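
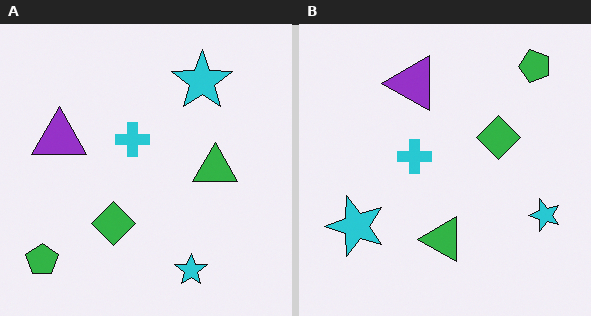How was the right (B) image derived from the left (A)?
Transposed (reflected across the top-left ↔ bottom-right diagonal).

Shapes have swapped their row and column positions — what was in the top-right is now in the bottom-left — a diagonal reflection.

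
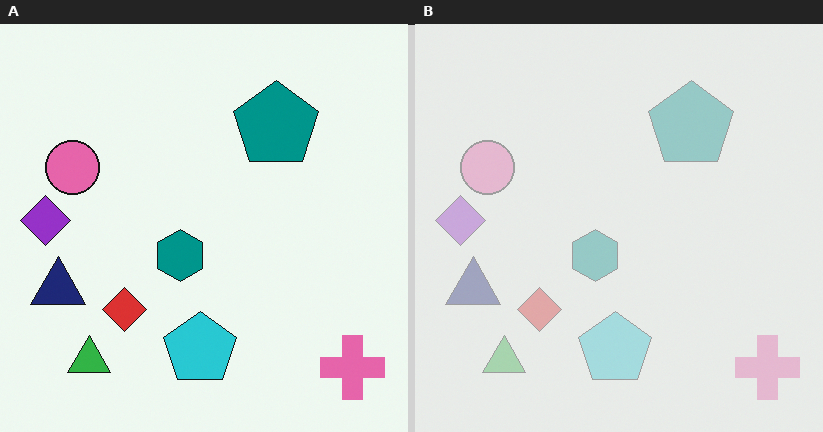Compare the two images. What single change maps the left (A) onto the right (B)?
The right (B) image is the left (A) given much lower contrast.

Tones are pushed toward mid-grey across the whole image — a global contrast change.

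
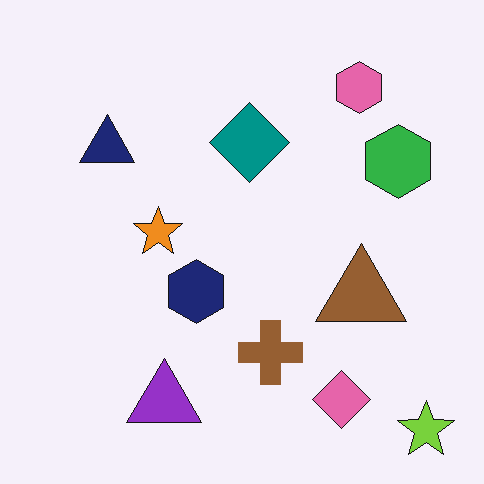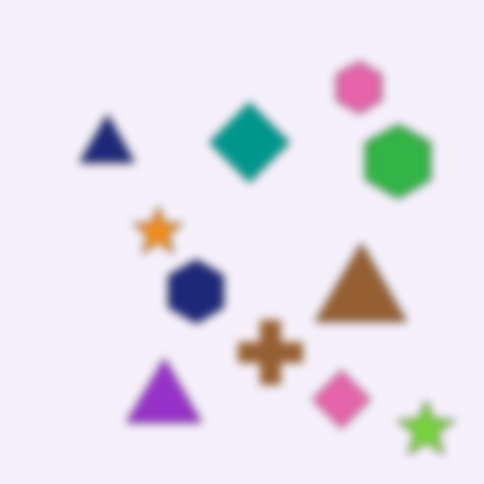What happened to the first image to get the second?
The second image is the first moderately blurred.

Shape edges and outlines are uniformly softened across the whole image.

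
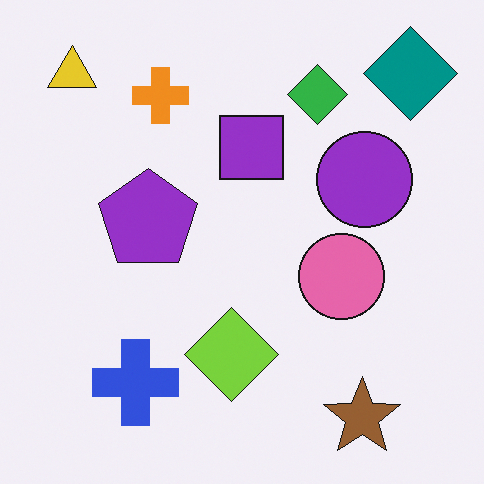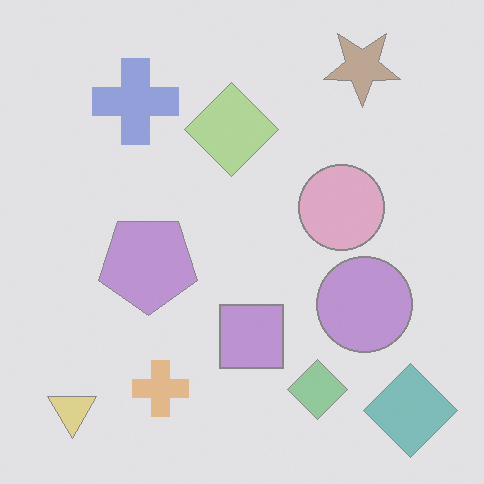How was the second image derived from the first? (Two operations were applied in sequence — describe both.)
This is the original image washed out (contrast reduced), then flipped vertically (top ↔ bottom).

Tones are pushed toward mid-grey across the whole image — a global contrast change. The brown star is in the bottom-right of the first image and the top-right of the second — shapes on opposite sides of the horizontal midline have swapped in a mirror flip.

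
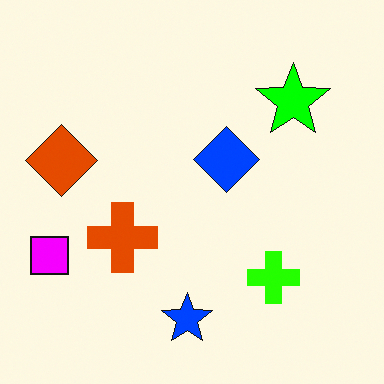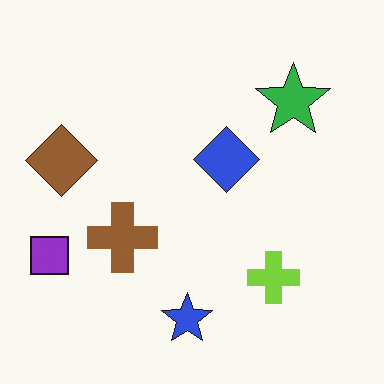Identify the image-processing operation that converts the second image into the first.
This is the original image made much more vivid (saturation change).

All colors are more vivid — a global saturation change.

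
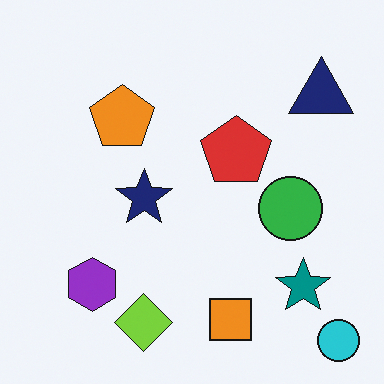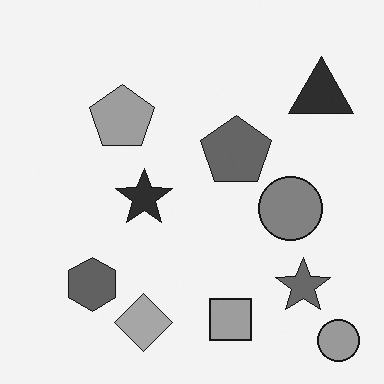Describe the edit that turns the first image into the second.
The image was converted to grayscale.

All color is removed — every shape is now a shade of grey.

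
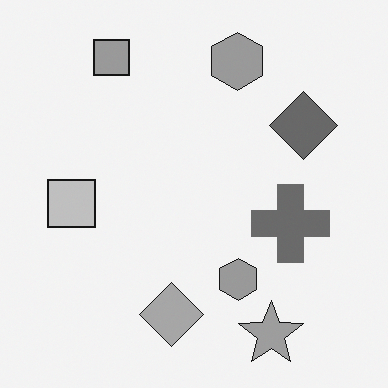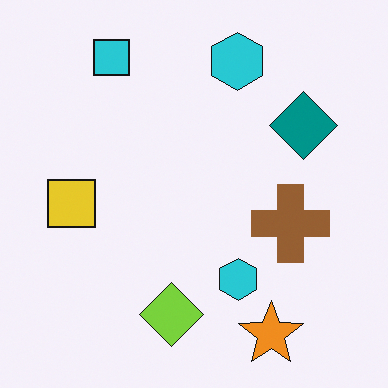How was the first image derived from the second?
The transformation is: converted to grayscale.

All color is removed — every shape is now a shade of grey.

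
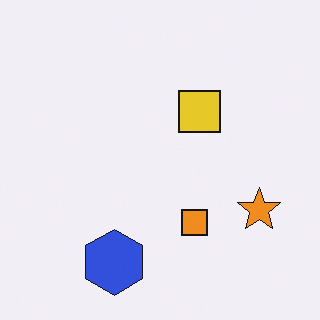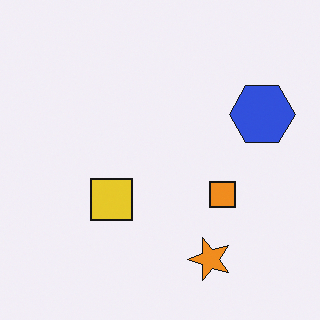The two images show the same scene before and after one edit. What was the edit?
The transformation is: transposed (reflected across the top-left ↔ bottom-right diagonal).

Shapes have swapped their row and column positions — what was in the top-right is now in the bottom-left — a diagonal reflection.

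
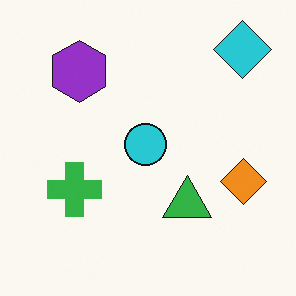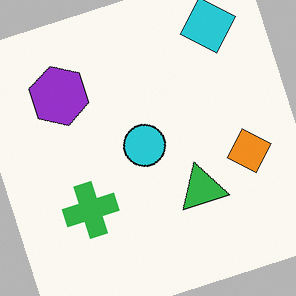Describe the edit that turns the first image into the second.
The image was rotated counter-clockwise by a clearly visible amount.

Every shape is tilted by the same angle and the image corners show triangular fill wedges — a whole-image rotation by a non-right angle.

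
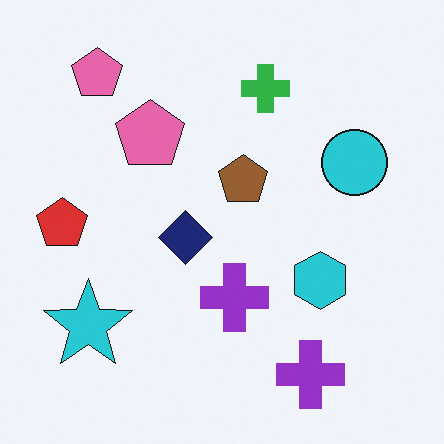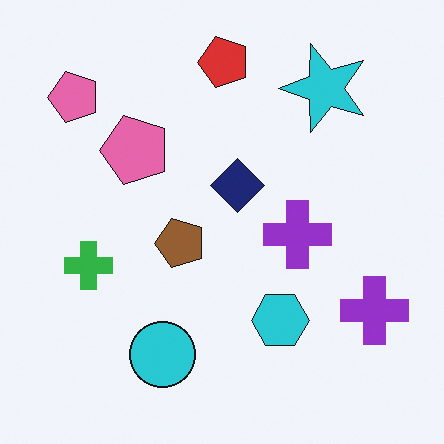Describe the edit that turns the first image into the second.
The image was transposed (reflected across the top-left ↔ bottom-right diagonal).

Shapes have swapped their row and column positions — what was in the top-right is now in the bottom-left — a diagonal reflection.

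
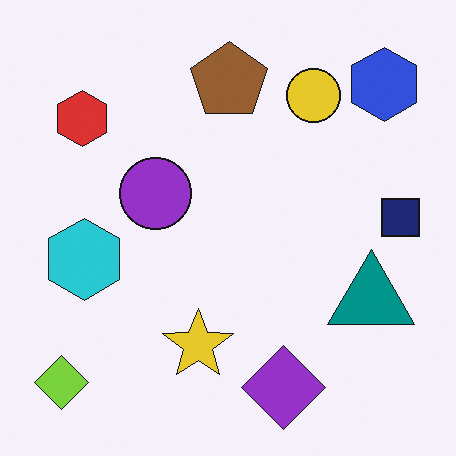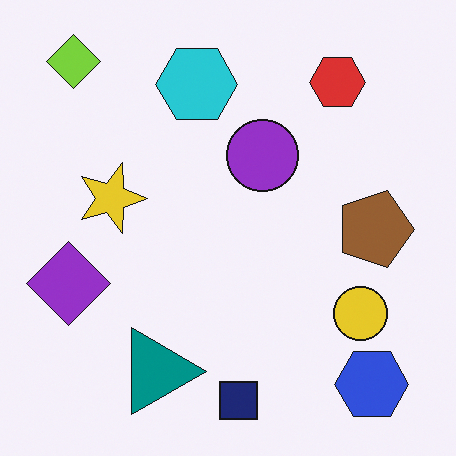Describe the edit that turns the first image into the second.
This is the original image rotated 90° clockwise.

The lime diamond sits in the bottom-left of the first image and the top-left of the second — consistent with a whole-image 90° clockwise rotation.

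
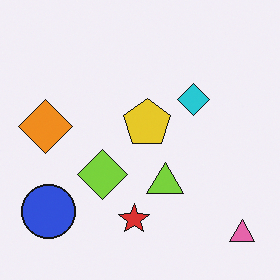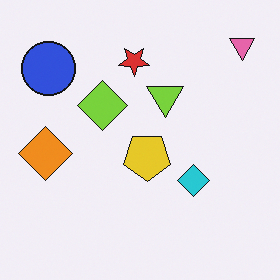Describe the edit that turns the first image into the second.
The image was flipped vertically (top ↔ bottom).

The pink triangle is in the bottom-right of the first image and the top-right of the second — shapes on opposite sides of the horizontal midline have swapped in a mirror flip.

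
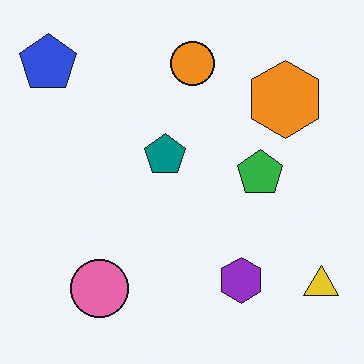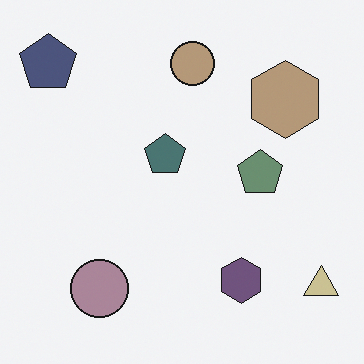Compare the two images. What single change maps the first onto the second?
Heavily desaturated.

All colors are more muted and greyish — a global saturation change.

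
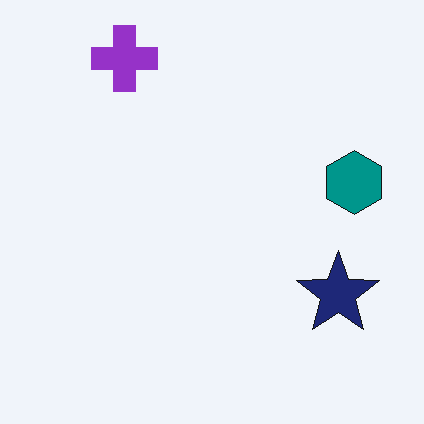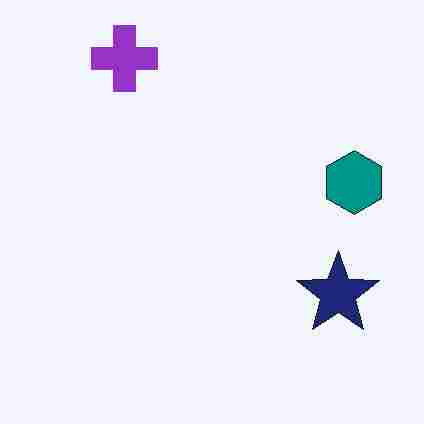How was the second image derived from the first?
Degraded with heavy JPEG compression.

Blocky 8×8 compression artifacts appear around shape edges and the flat background shows ringing — characteristic JPEG degradation.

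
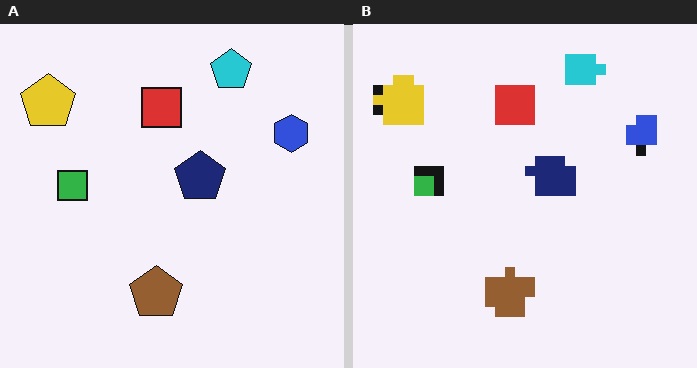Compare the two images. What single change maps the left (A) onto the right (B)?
Coarsely pixelated.

Shapes are reduced to large square blocks; fine edges and outlines are lost — a downscale-then-upscale (mosaic) effect.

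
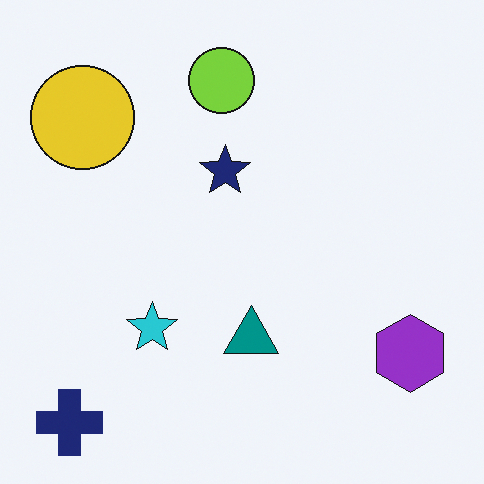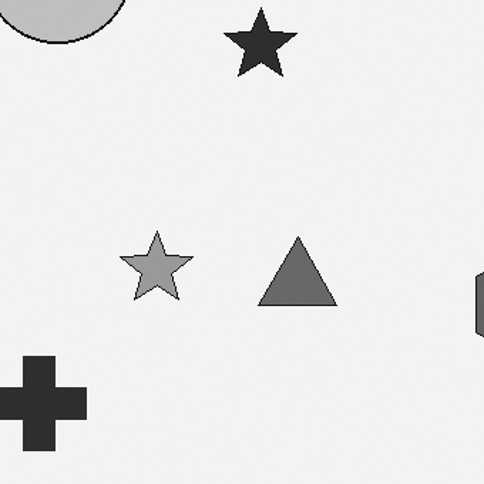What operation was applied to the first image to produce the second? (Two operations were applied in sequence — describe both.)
It was cropped to a modestly smaller region and rescaled, then converted to grayscale.

The visible shapes are larger and the field of view is narrower; shapes near the original edges may be partly or wholly outside the frame — a crop-and-rescale. All color is removed — every shape is now a shade of grey.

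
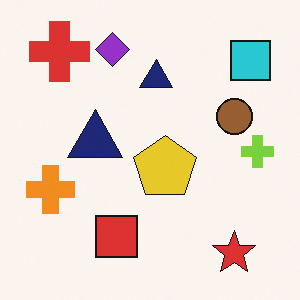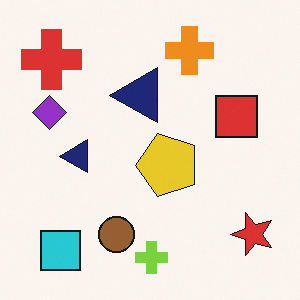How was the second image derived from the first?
The second image is the first transposed (reflected across the top-left ↔ bottom-right diagonal).

Shapes have swapped their row and column positions — what was in the top-right is now in the bottom-left — a diagonal reflection.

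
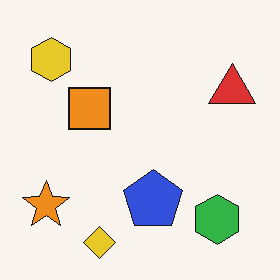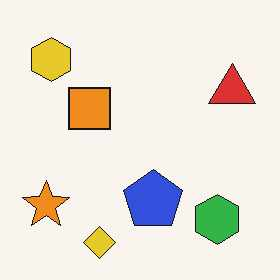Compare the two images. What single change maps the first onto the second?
Given moderate JPEG compression.

Blocky 8×8 compression artifacts appear around shape edges and the flat background shows ringing — characteristic JPEG degradation.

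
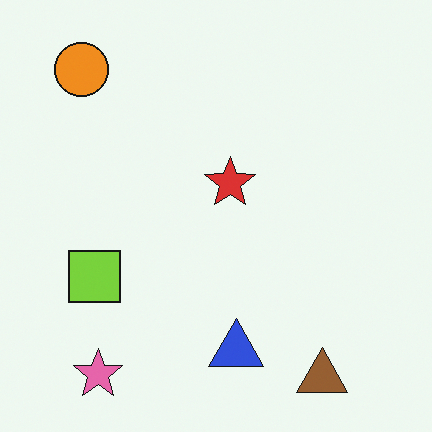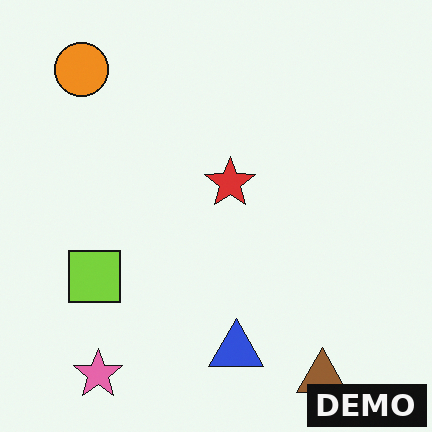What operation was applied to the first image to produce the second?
The image was watermarked with the text "DEMO" in the lower-right corner.

A dark label reading "DEMO" appears in the lower-right corner.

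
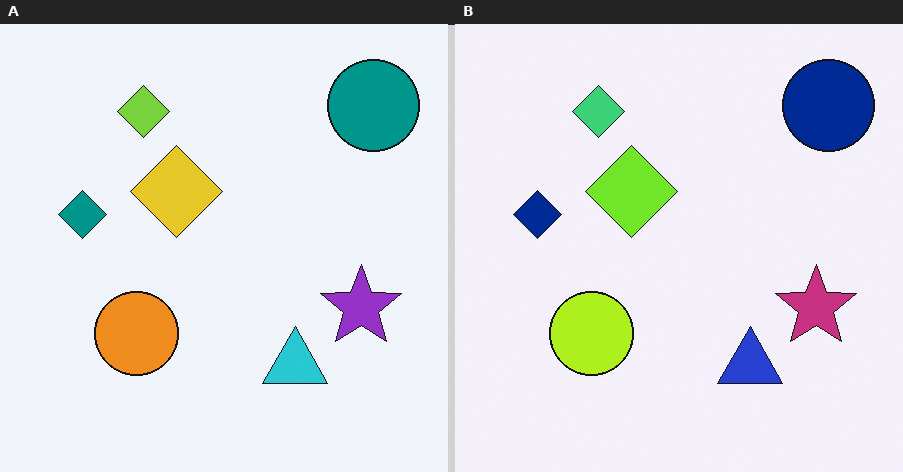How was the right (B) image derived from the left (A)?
The right (B) image is the left (A) hue-shifted slightly.

Every shape's color has rotated by the same amount around the hue wheel — a uniform hue shift.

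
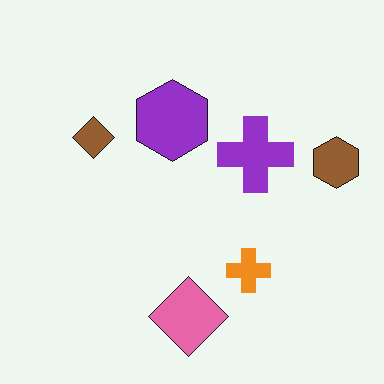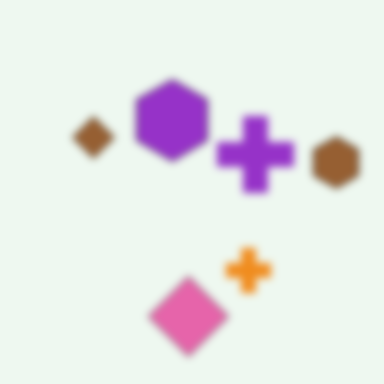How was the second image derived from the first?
This is the original image noticeably gaussian-blurred.

Shape edges and outlines are uniformly softened across the whole image.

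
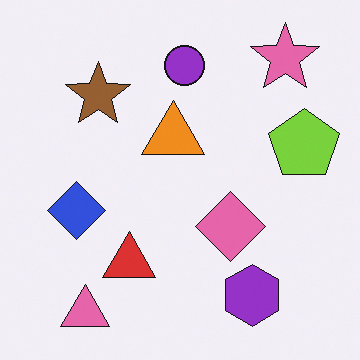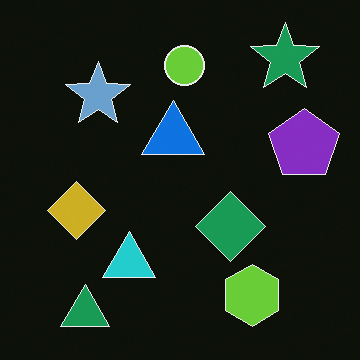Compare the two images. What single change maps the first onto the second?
The second image is the first color-inverted (negative).

The light background has become dark and every shape's color is its complement — a photographic negative.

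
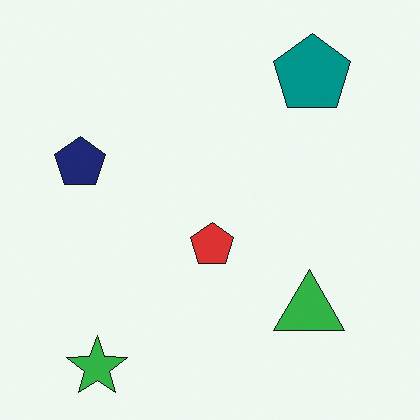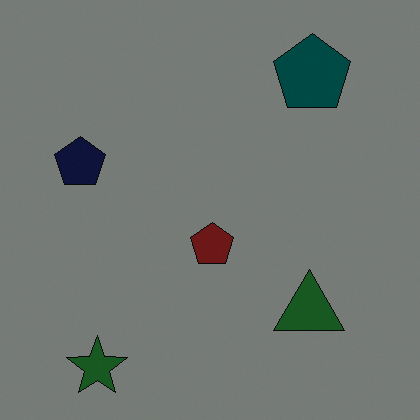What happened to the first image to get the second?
The image was darkened a lot.

Every pixel — background and shapes alike — is uniformly darkened.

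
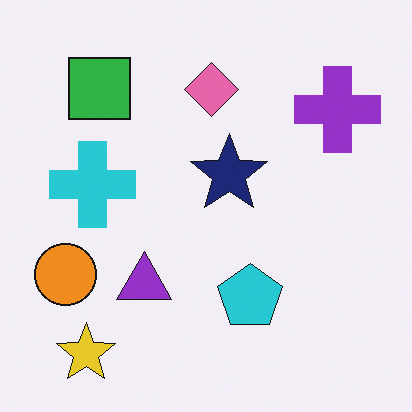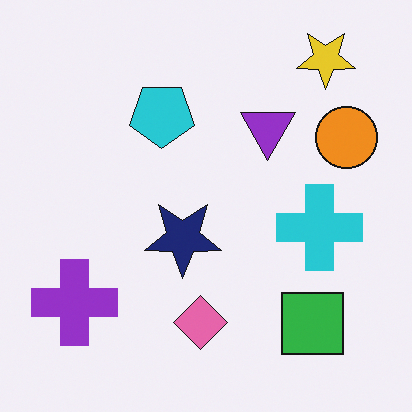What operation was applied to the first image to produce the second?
The second image is the first rotated 180°.

The yellow star sits in the bottom-left of the first image and the top-right of the second — consistent with a whole-image 180° rotation.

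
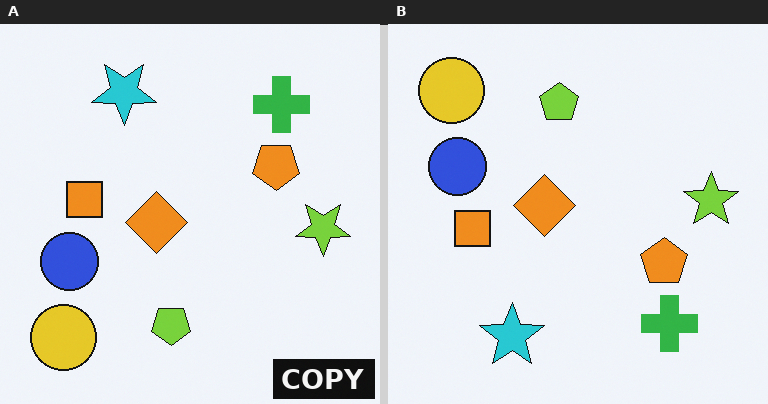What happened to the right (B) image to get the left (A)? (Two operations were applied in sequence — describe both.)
The image was flipped vertically (top ↔ bottom), then watermarked with the text "COPY" in the lower-right corner.

The yellow circle is in the top-left of the right (B) image and the bottom-left of the left (A) — shapes on opposite sides of the horizontal midline have swapped in a mirror flip. A dark label reading "COPY" appears in the lower-right corner.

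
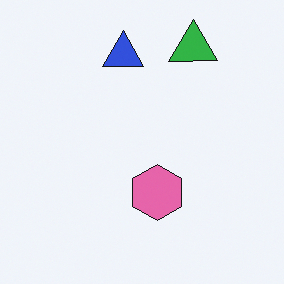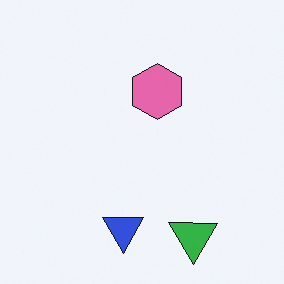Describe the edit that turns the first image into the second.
This is the original image flipped vertically (top ↔ bottom).

The green triangle is in the top-right of the first image and the bottom-right of the second — shapes on opposite sides of the horizontal midline have swapped in a mirror flip.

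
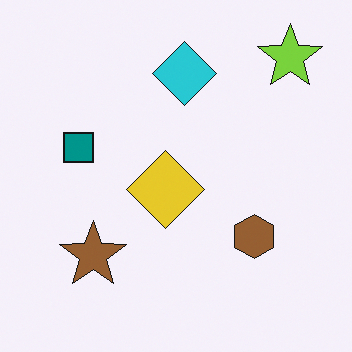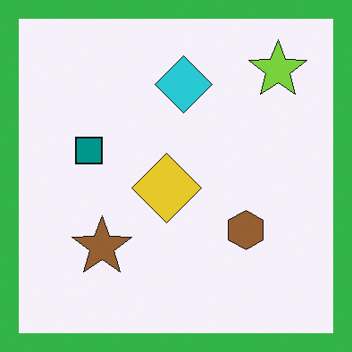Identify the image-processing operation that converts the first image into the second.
The second image is the first framed with a green border.

A solid green frame runs around the edge of the second image, with the content slightly shrunk inside it.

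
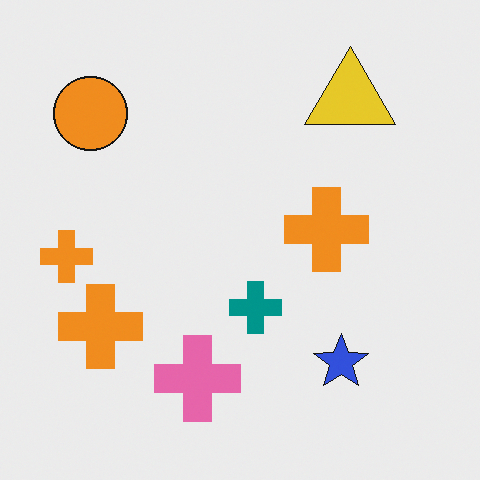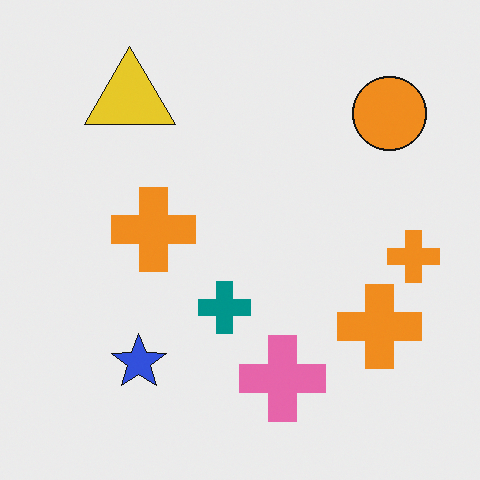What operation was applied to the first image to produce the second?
The transformation is: flipped horizontally (left ↔ right).

The orange circle is in the top-left of the first image and the top-right of the second — shapes on opposite sides of the vertical midline have swapped in a mirror flip.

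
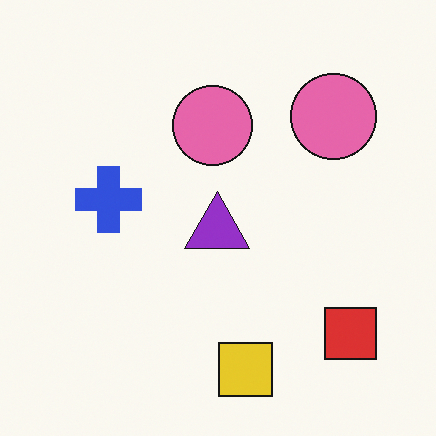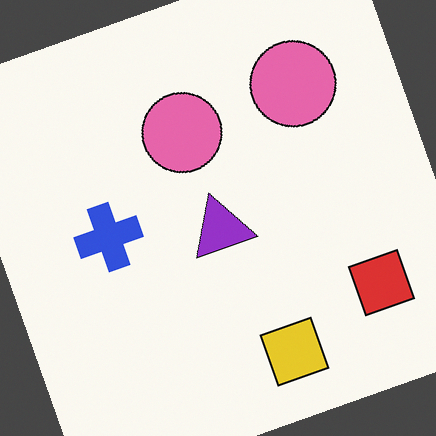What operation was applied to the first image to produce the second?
The second image is the first rotated counter-clockwise by a moderate amount.

Every shape is tilted by the same angle and the image corners show triangular fill wedges — a whole-image rotation by a non-right angle.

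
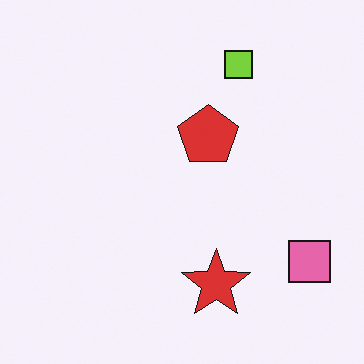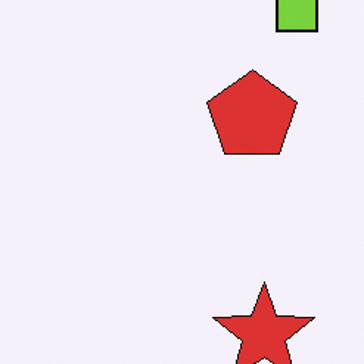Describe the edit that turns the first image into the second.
It was cropped slightly and scaled back up.

The visible shapes are larger and the field of view is narrower; shapes near the original edges may be partly or wholly outside the frame — a crop-and-rescale.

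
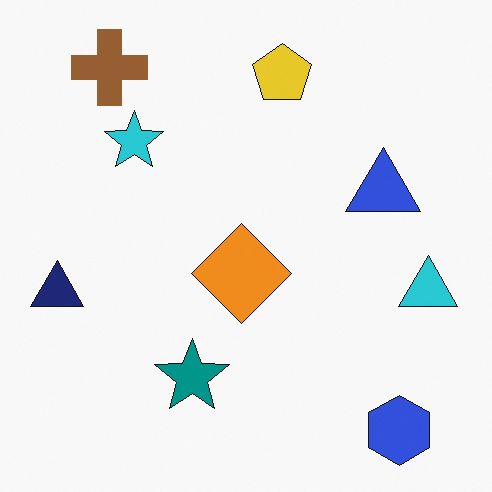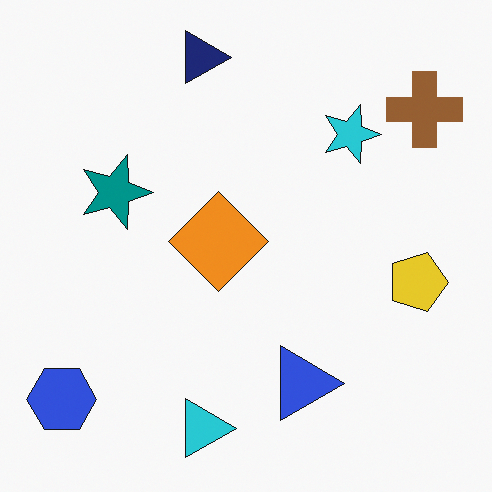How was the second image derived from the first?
The transformation is: rotated 90° clockwise.

The blue hexagon sits in the bottom-right of the first image and the bottom-left of the second — consistent with a whole-image 90° clockwise rotation.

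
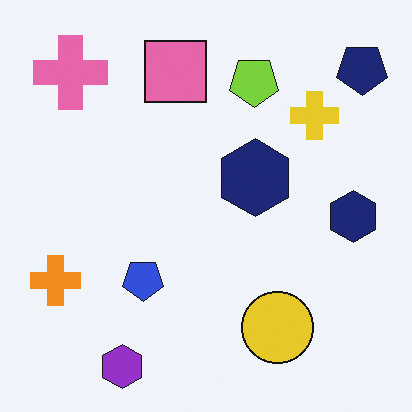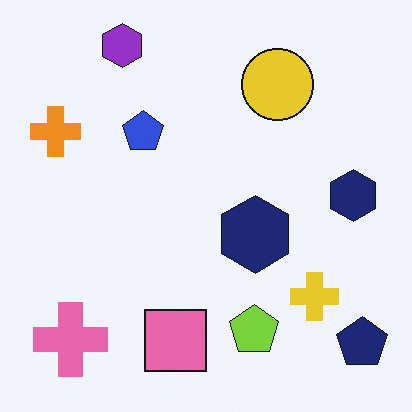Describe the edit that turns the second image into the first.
Flipped vertically (top ↔ bottom).

The purple hexagon is in the top-left of the second image and the bottom-left of the first — shapes on opposite sides of the horizontal midline have swapped in a mirror flip.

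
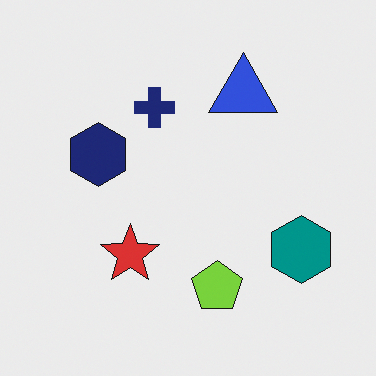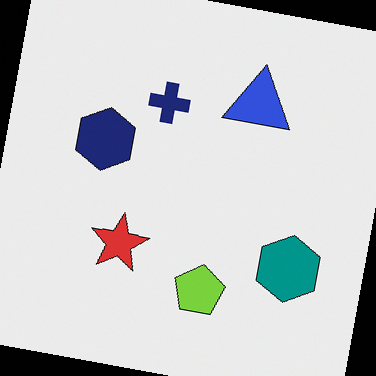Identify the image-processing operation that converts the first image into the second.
Rotated clockwise by a small amount.

Every shape is tilted by the same angle and the image corners show triangular fill wedges — a whole-image rotation by a non-right angle.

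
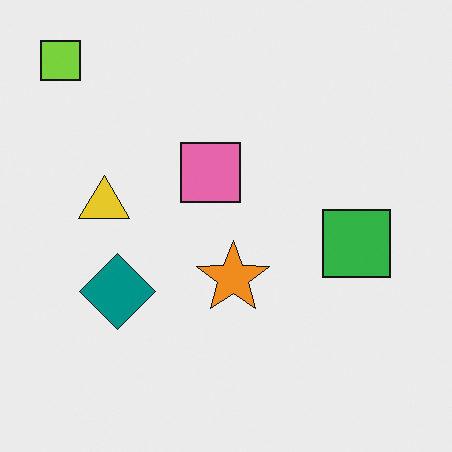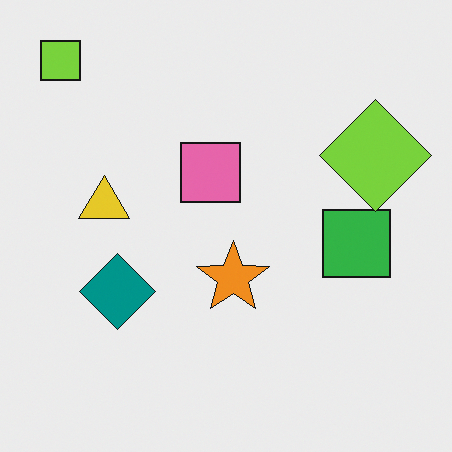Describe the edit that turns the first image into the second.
It was overlaid with an additional lime diamond.

A lime diamond appears in the second image that is absent from the first.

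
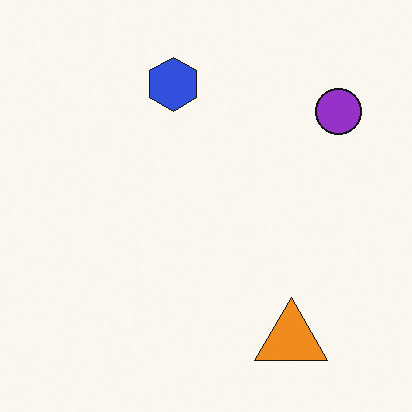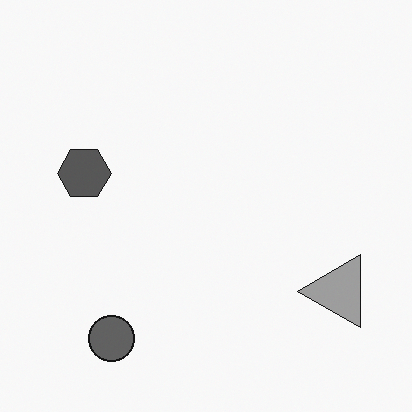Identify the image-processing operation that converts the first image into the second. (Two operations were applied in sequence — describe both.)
This is the original image converted to grayscale, then transposed (reflected across the top-left ↔ bottom-right diagonal).

All color is removed — every shape is now a shade of grey. Shapes have swapped their row and column positions — what was in the top-right is now in the bottom-left — a diagonal reflection.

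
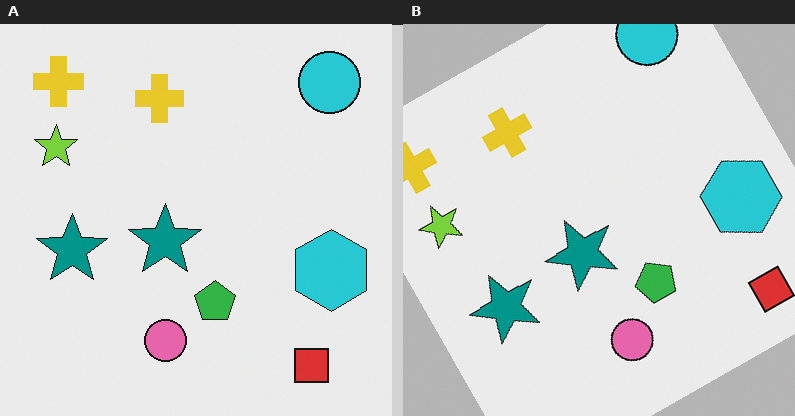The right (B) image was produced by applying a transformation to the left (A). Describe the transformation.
The image was rotated counter-clockwise by a clearly visible amount.

Every shape is tilted by the same angle and the image corners show triangular fill wedges — a whole-image rotation by a non-right angle.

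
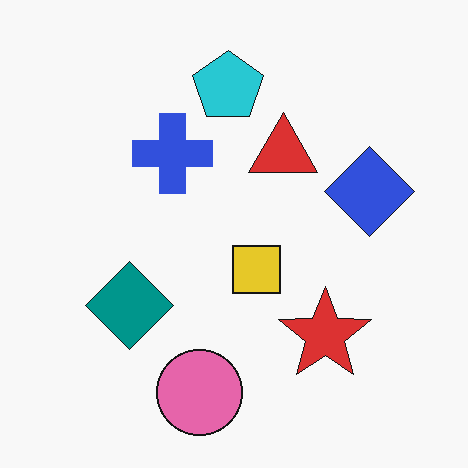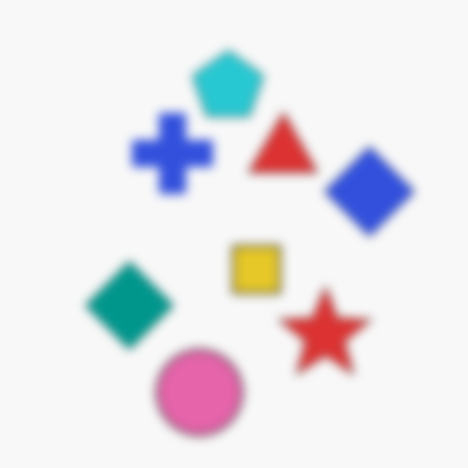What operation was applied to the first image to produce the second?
It was heavily blurred.

Shape edges and outlines are uniformly softened across the whole image.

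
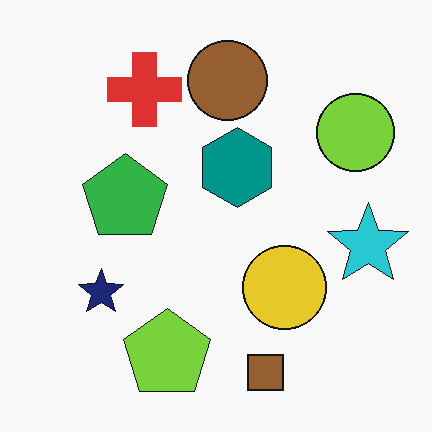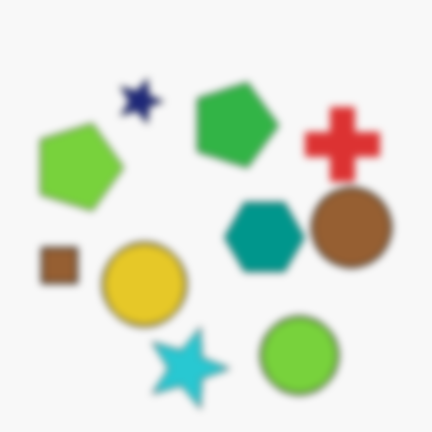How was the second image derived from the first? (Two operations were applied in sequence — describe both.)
This is the original image moderately blurred, then rotated 90° clockwise.

Shape edges and outlines are uniformly softened across the whole image. The brown square sits in the bottom of the first image and the left of the second — consistent with a whole-image 90° clockwise rotation.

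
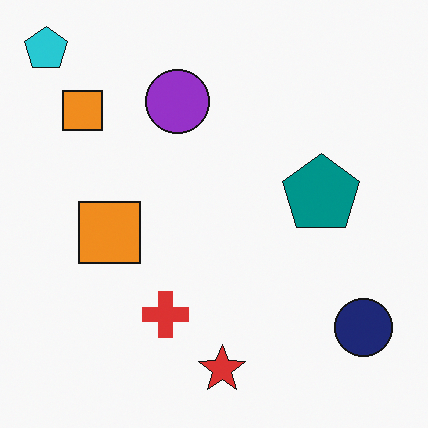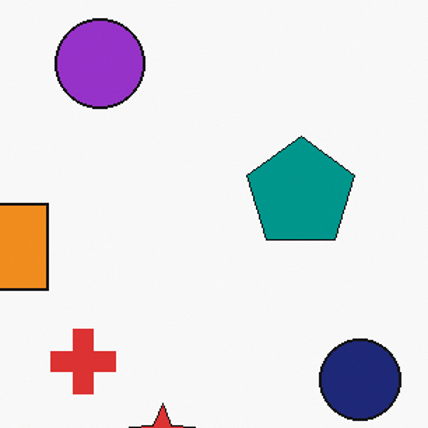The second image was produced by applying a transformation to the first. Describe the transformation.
The transformation is: cropped to a modestly smaller region and rescaled.

The visible shapes are larger and the field of view is narrower; shapes near the original edges may be partly or wholly outside the frame — a crop-and-rescale.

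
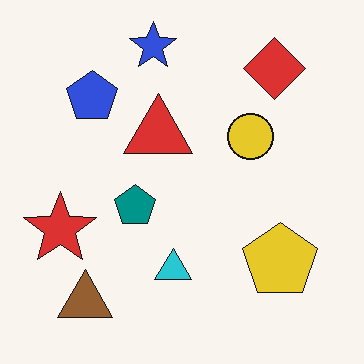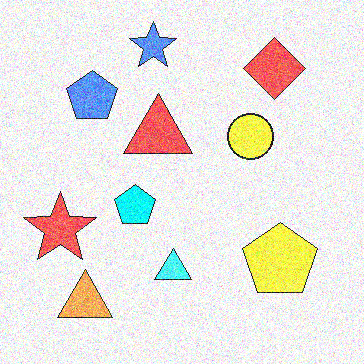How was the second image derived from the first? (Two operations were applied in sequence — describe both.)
The transformation is: noticeably brightened, then degraded with heavy additive noise.

Every pixel — background and shapes alike — is uniformly brightened. Random speckle covers the whole image, including the flat background.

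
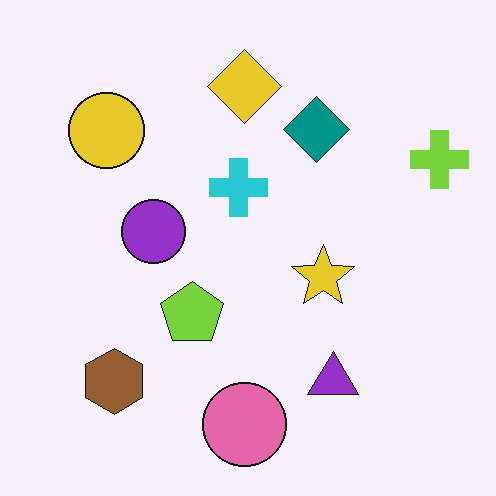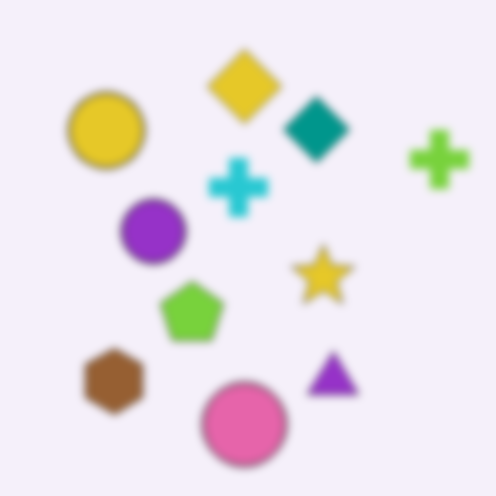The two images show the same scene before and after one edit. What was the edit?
The image was noticeably gaussian-blurred.

Shape edges and outlines are uniformly softened across the whole image.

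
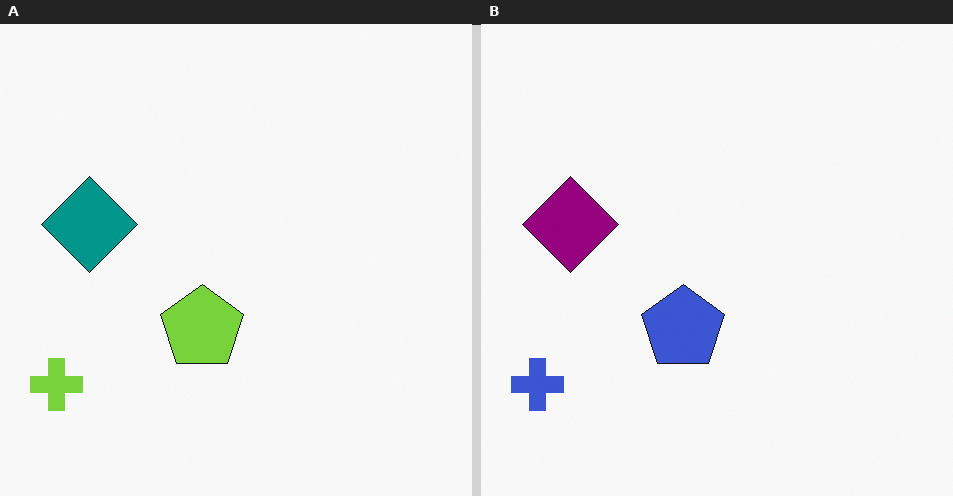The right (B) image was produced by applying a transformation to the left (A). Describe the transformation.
Hue-shifted noticeably.

Every shape's color has rotated by the same amount around the hue wheel — a uniform hue shift.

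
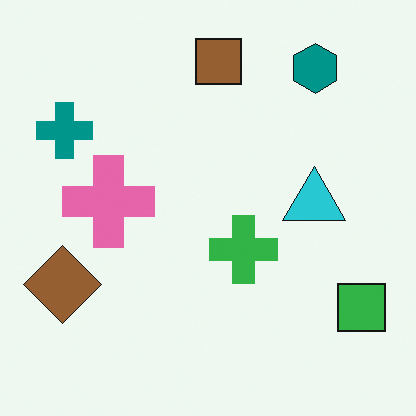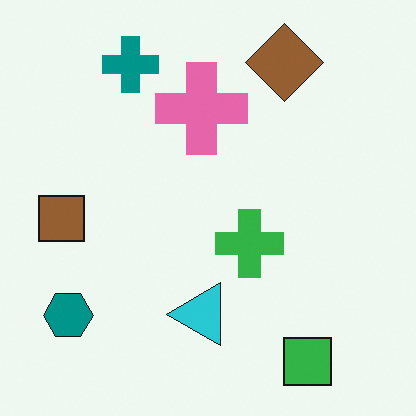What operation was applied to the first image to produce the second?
The transformation is: transposed (reflected across the top-left ↔ bottom-right diagonal).

Shapes have swapped their row and column positions — what was in the top-right is now in the bottom-left — a diagonal reflection.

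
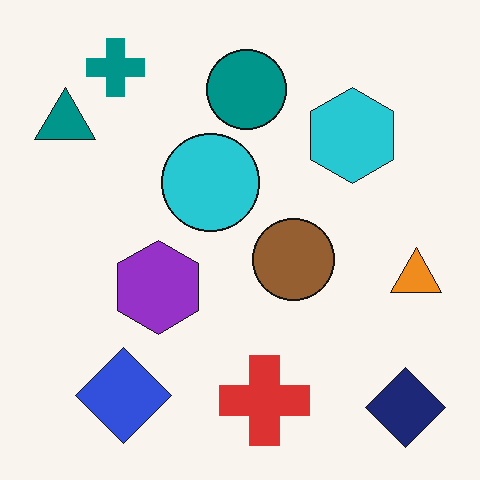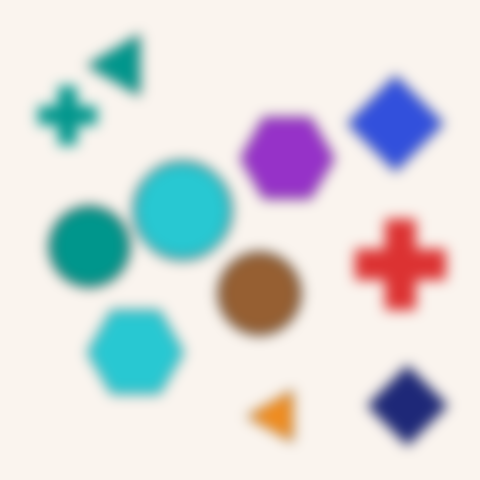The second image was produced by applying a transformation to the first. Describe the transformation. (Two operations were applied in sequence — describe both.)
It was transposed (reflected across the top-left ↔ bottom-right diagonal), then strongly gaussian-blurred.

Shapes have swapped their row and column positions — what was in the top-right is now in the bottom-left — a diagonal reflection. Shape edges and outlines are uniformly softened across the whole image.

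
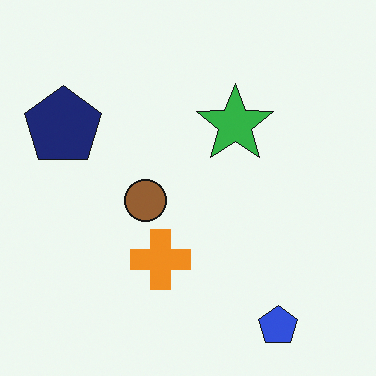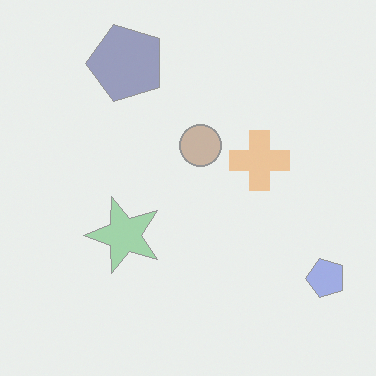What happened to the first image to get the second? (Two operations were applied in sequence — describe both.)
It was washed out (contrast reduced), then transposed (reflected across the top-left ↔ bottom-right diagonal).

Tones are pushed toward mid-grey across the whole image — a global contrast change. Shapes have swapped their row and column positions — what was in the top-right is now in the bottom-left — a diagonal reflection.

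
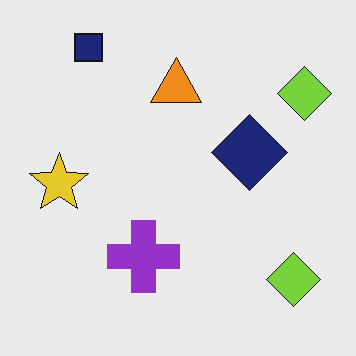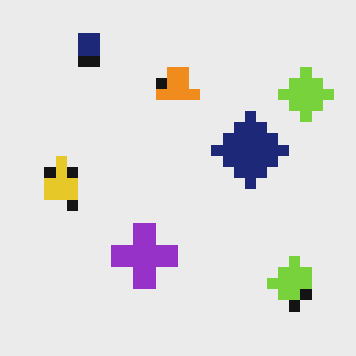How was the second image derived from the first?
It was heavily pixelated into large blocks.

Shapes are reduced to large square blocks; fine edges and outlines are lost — a downscale-then-upscale (mosaic) effect.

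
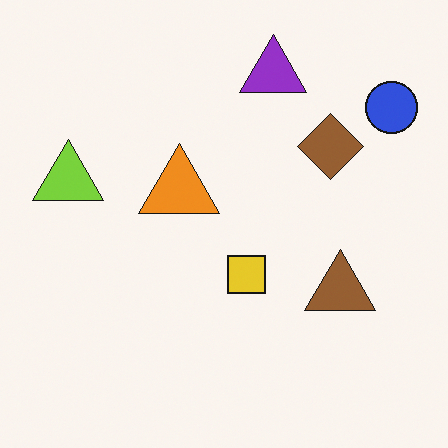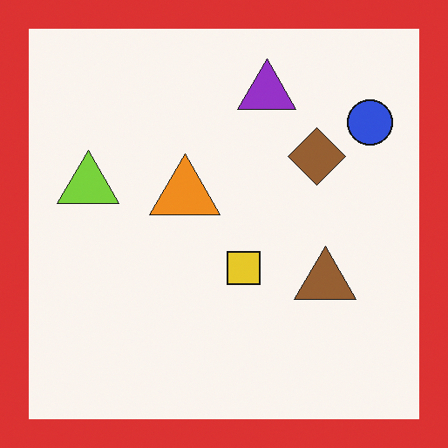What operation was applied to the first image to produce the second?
The second image is the first framed with a red border.

A solid red frame runs around the edge of the second image, with the content slightly shrunk inside it.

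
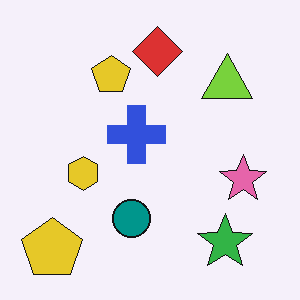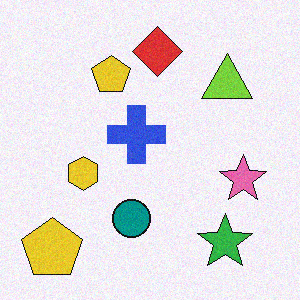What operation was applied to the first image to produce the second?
Degraded with light additive noise.

Random speckle covers the whole image, including the flat background.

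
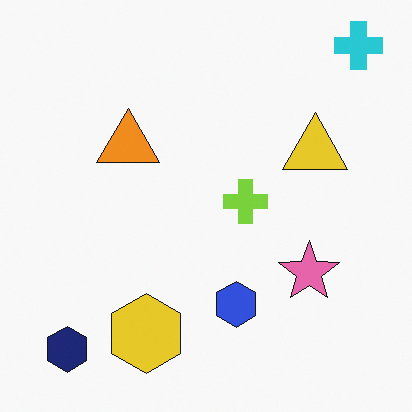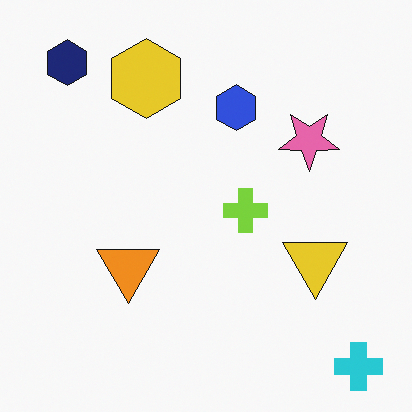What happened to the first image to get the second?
The transformation is: flipped vertically (top ↔ bottom).

The cyan cross is in the top-right of the first image and the bottom-right of the second — shapes on opposite sides of the horizontal midline have swapped in a mirror flip.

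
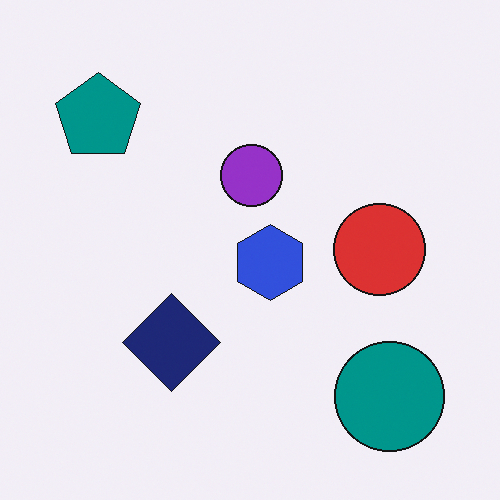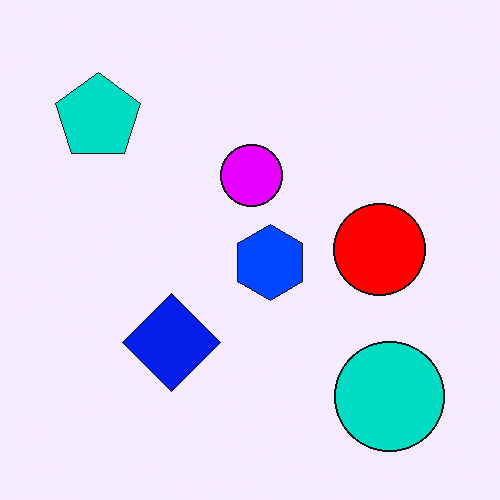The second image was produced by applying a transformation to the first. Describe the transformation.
The second image is the first heavily oversaturated.

All colors are more vivid — a global saturation change.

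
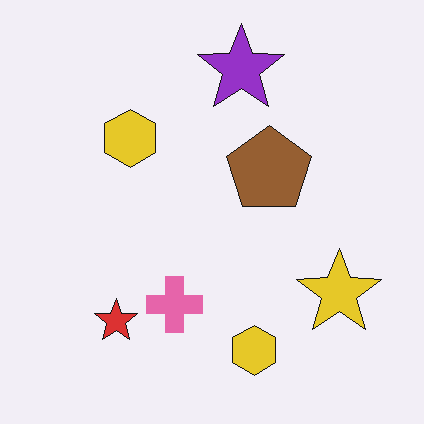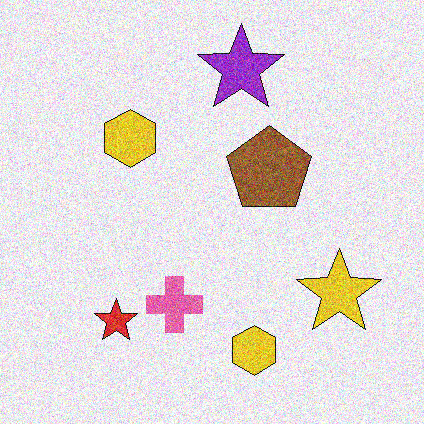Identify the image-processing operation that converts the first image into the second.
The second image is the first degraded with a thick layer of grain.

Random speckle covers the whole image, including the flat background.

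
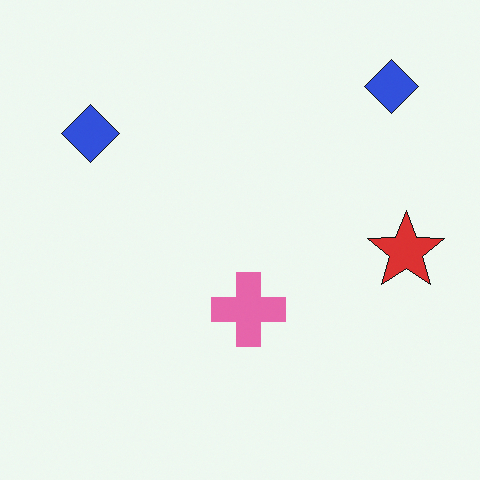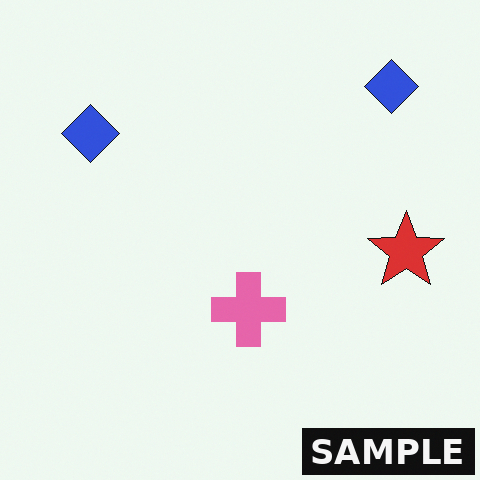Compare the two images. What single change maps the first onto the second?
The image was watermarked with the text "SAMPLE" in the lower-right corner.

A dark label reading "SAMPLE" appears in the lower-right corner.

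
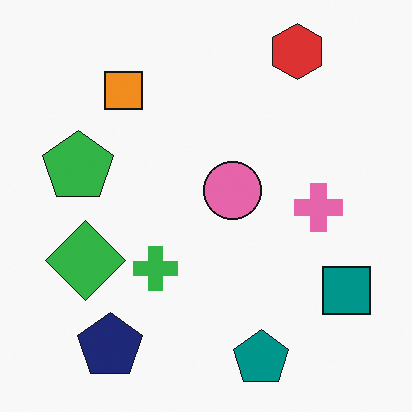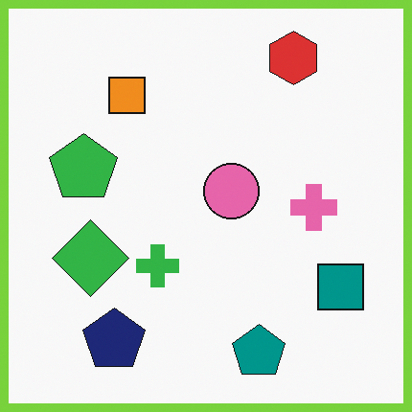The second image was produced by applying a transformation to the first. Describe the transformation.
The second image is the first framed with a lime border.

A solid lime frame runs around the edge of the second image, with the content slightly shrunk inside it.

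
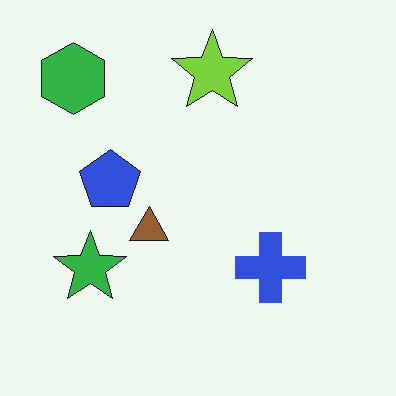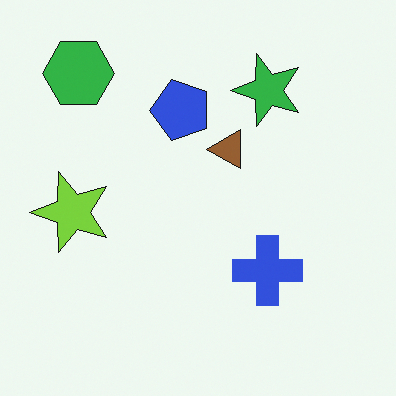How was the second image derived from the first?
The second image is the first transposed (reflected across the top-left ↔ bottom-right diagonal).

Shapes have swapped their row and column positions — what was in the top-right is now in the bottom-left — a diagonal reflection.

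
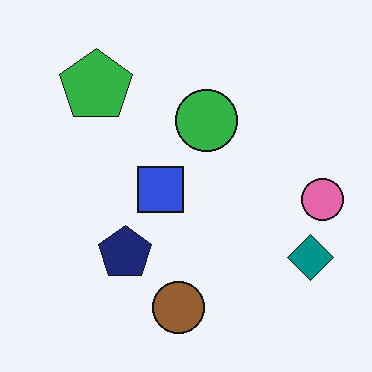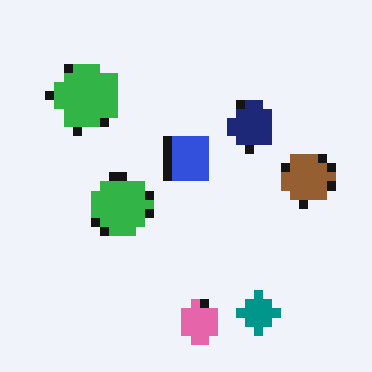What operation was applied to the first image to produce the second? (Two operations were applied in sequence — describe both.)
This is the original image coarsely pixelated, then transposed (reflected across the top-left ↔ bottom-right diagonal).

Shapes are reduced to large square blocks; fine edges and outlines are lost — a downscale-then-upscale (mosaic) effect. Shapes have swapped their row and column positions — what was in the top-right is now in the bottom-left — a diagonal reflection.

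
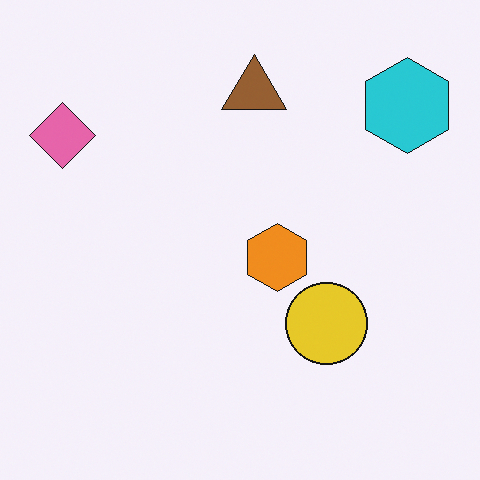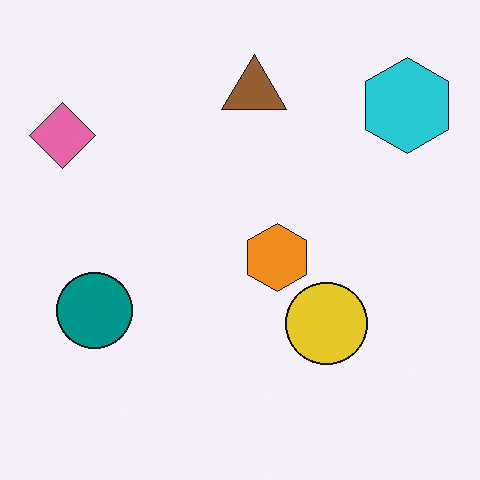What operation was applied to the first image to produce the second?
The transformation is: overlaid with an additional teal circle.

A teal circle appears in the second image that is absent from the first.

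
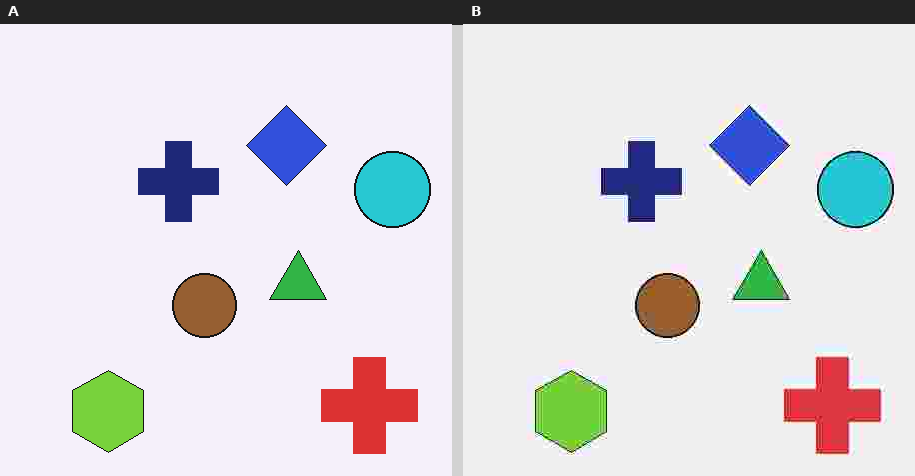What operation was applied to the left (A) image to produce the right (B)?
The image was heavily JPEG-compressed with obvious blocking artifacts.

Blocky 8×8 compression artifacts appear around shape edges and the flat background shows ringing — characteristic JPEG degradation.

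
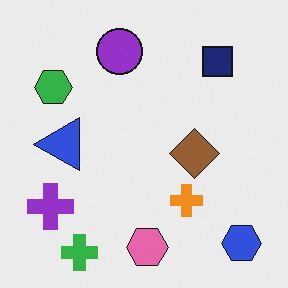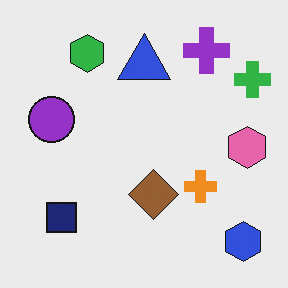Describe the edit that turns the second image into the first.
It was transposed (reflected across the top-left ↔ bottom-right diagonal).

Shapes have swapped their row and column positions — what was in the top-right is now in the bottom-left — a diagonal reflection.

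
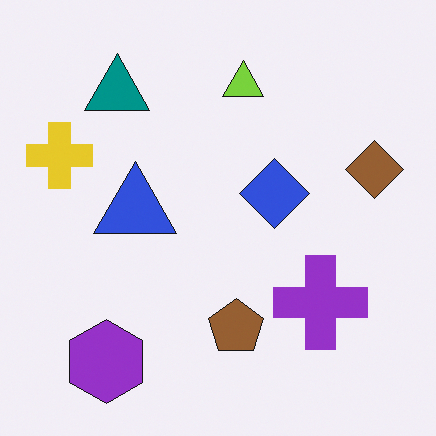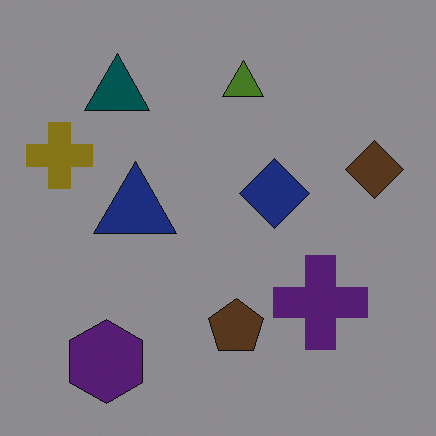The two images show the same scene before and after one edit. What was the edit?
This is the original image noticeably darkened.

Every pixel — background and shapes alike — is uniformly darkened.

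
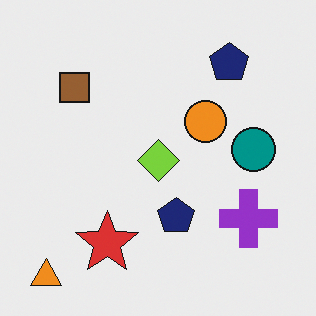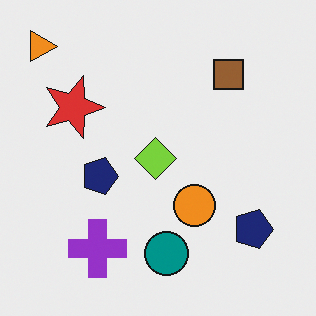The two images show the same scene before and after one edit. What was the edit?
The transformation is: rotated 90° clockwise.

The orange triangle sits in the bottom-left of the first image and the top-left of the second — consistent with a whole-image 90° clockwise rotation.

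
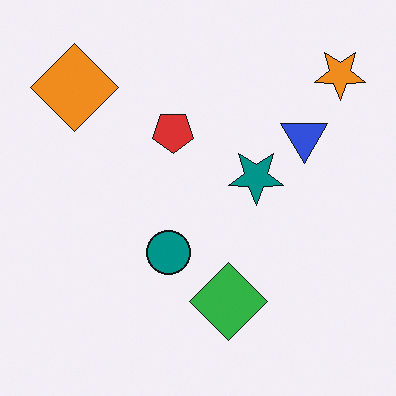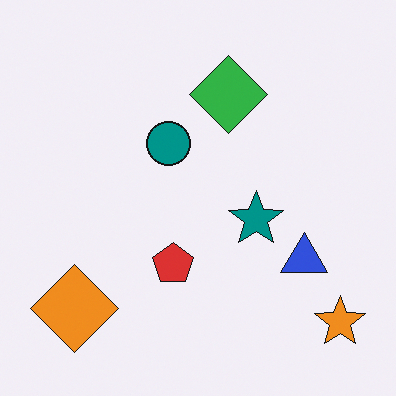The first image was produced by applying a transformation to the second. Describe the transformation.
This is the original image flipped vertically (top ↔ bottom).

The orange star is in the bottom-right of the second image and the top-right of the first — shapes on opposite sides of the horizontal midline have swapped in a mirror flip.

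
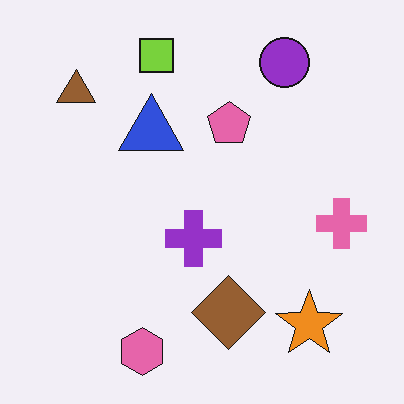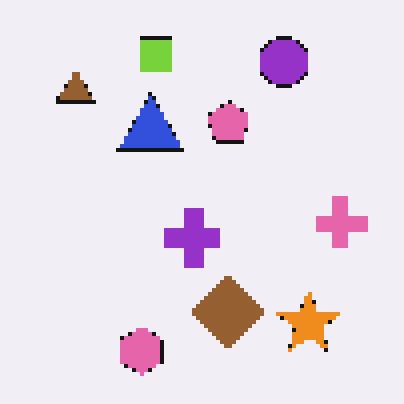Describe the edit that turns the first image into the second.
The image was mildly pixelated.

Shapes are reduced to large square blocks; fine edges and outlines are lost — a downscale-then-upscale (mosaic) effect.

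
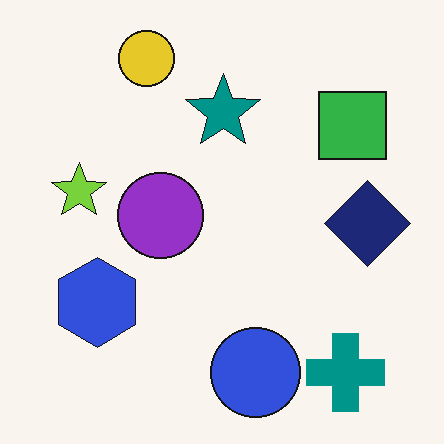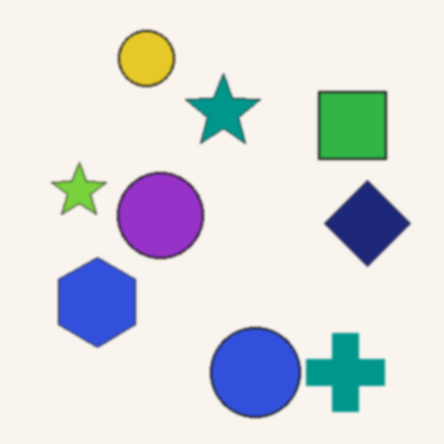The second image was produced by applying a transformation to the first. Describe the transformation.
This is the original image given a subtle gaussian blur.

Shape edges and outlines are uniformly softened across the whole image.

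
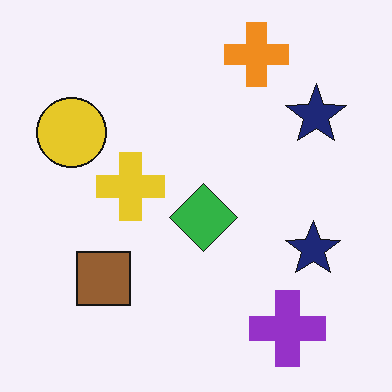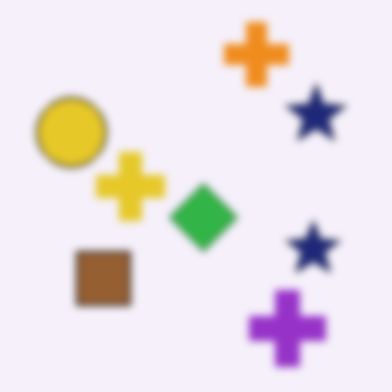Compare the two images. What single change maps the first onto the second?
The transformation is: moderately blurred.

Shape edges and outlines are uniformly softened across the whole image.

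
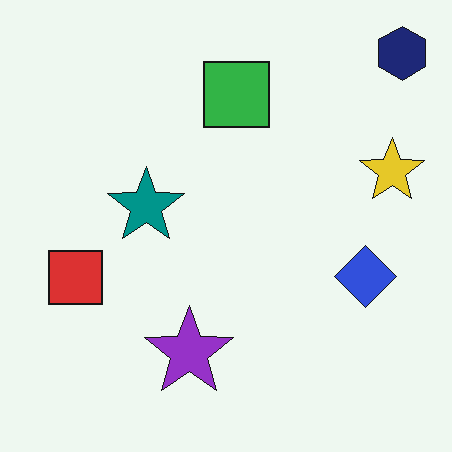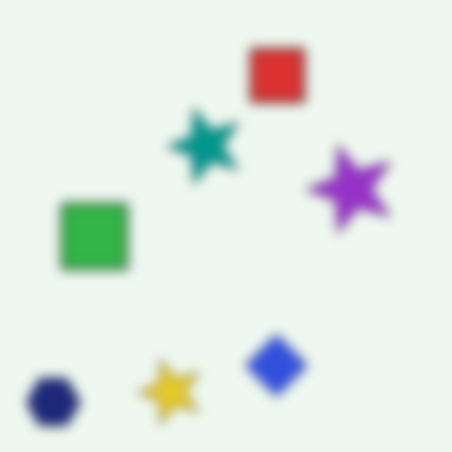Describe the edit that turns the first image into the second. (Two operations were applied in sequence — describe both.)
The transformation is: strongly gaussian-blurred, then transposed (reflected across the top-left ↔ bottom-right diagonal).

Shape edges and outlines are uniformly softened across the whole image. Shapes have swapped their row and column positions — what was in the top-right is now in the bottom-left — a diagonal reflection.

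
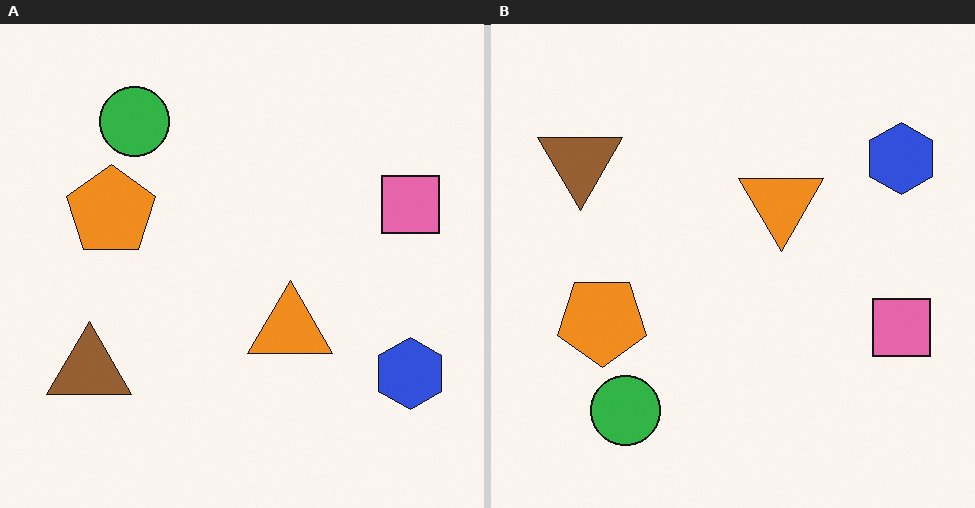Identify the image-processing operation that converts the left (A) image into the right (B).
The image was flipped vertically (top ↔ bottom).

The green circle is in the top-left of the left (A) image and the bottom-left of the right (B) — shapes on opposite sides of the horizontal midline have swapped in a mirror flip.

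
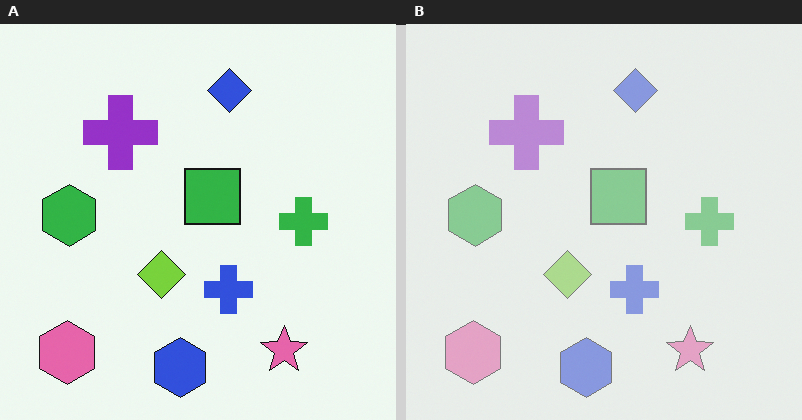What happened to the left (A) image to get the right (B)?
It was given much lower contrast.

Tones are pushed toward mid-grey across the whole image — a global contrast change.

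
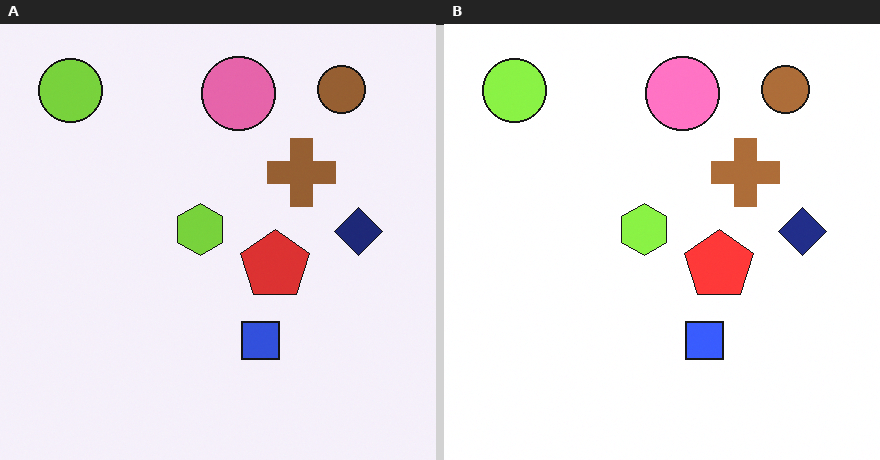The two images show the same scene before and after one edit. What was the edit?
This is the original image brightened a little.

Every pixel — background and shapes alike — is uniformly brightened.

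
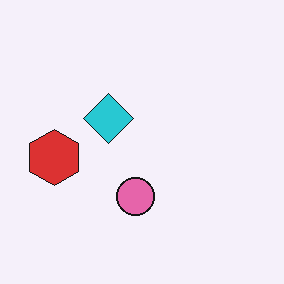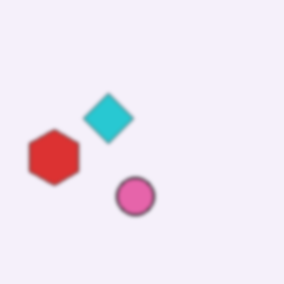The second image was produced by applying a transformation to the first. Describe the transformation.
The transformation is: given a subtle gaussian blur.

Shape edges and outlines are uniformly softened across the whole image.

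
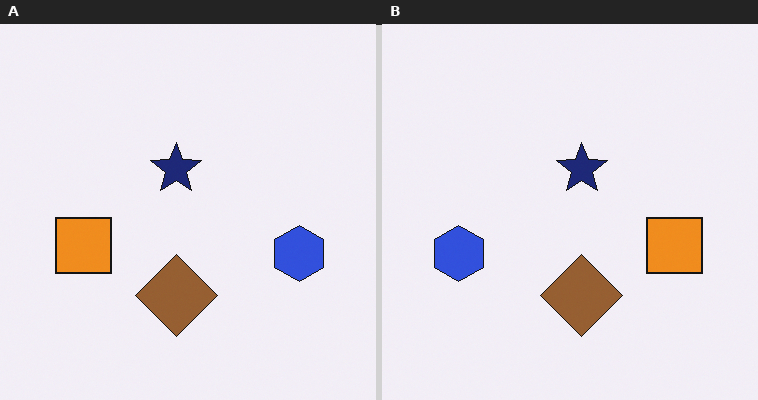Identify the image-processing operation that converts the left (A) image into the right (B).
This is the original image flipped horizontally (left ↔ right).

The blue hexagon is in the right of the left (A) image and the left of the right (B) — shapes on opposite sides of the vertical midline have swapped in a mirror flip.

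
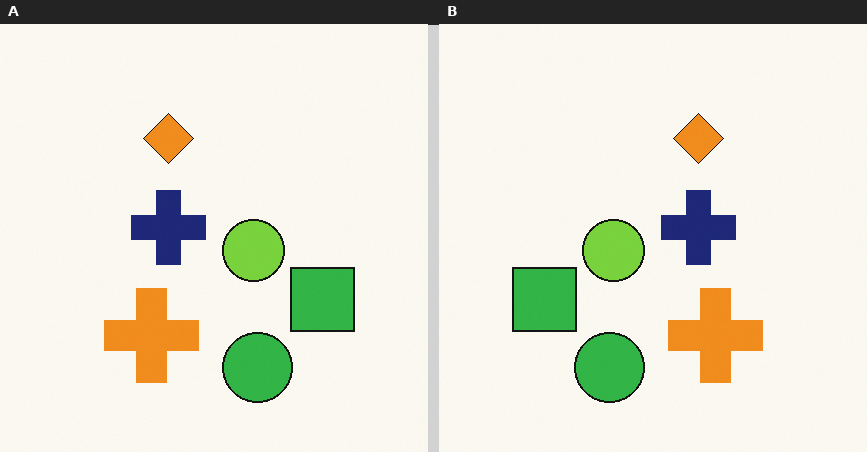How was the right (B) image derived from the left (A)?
The right (B) image is the left (A) flipped horizontally (left ↔ right).

The green square is in the right of the left (A) image and the left of the right (B) — shapes on opposite sides of the vertical midline have swapped in a mirror flip.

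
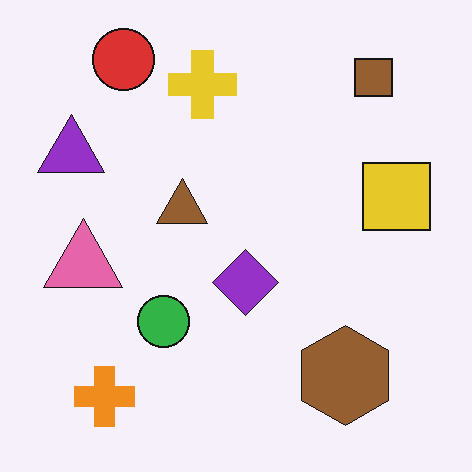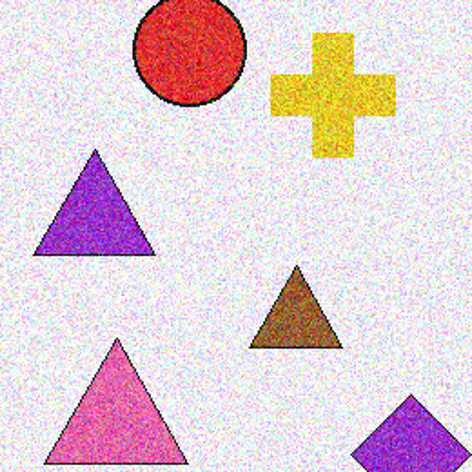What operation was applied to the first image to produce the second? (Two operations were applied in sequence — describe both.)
The image was degraded with a thick layer of grain, then cropped tightly and scaled back up.

Random speckle covers the whole image, including the flat background. The visible shapes are larger and the field of view is narrower; shapes near the original edges may be partly or wholly outside the frame — a crop-and-rescale.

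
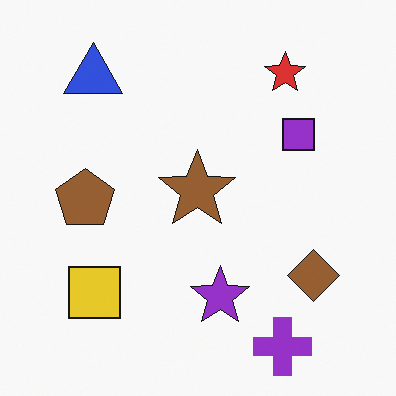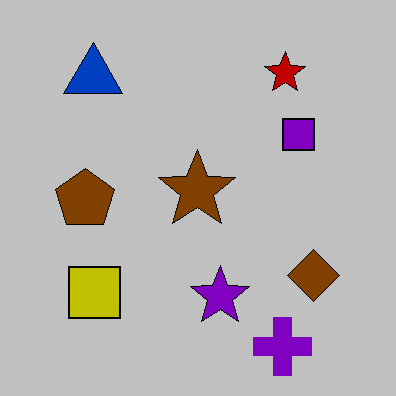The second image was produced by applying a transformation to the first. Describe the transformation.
It was heavily posterized to just a handful of flat colors.

Each flat color has snapped to a coarser quantized level — most visibly, the near-white background has dropped to a flat grey.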